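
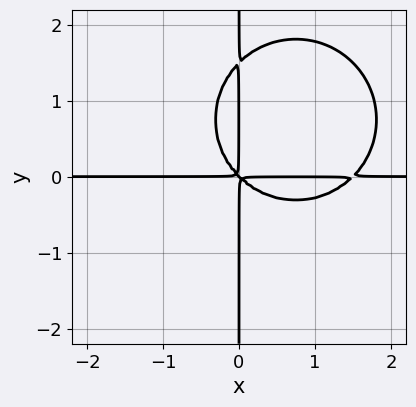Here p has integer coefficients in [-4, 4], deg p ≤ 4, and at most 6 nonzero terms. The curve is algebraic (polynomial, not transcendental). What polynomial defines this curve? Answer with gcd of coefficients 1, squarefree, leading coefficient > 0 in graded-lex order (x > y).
(a) Degree: the shape is more complex than any degree-3 curve, so deg p = 4.
(b) Observable constraints: every point of the y-axis in the box is on the curve; every point of the x-axis in the box is on the curve.
(c) Matching integer coefficients to the picture gives p.

2*x^3*y + 2*x*y^3 - 3*x^2*y - 3*x*y^2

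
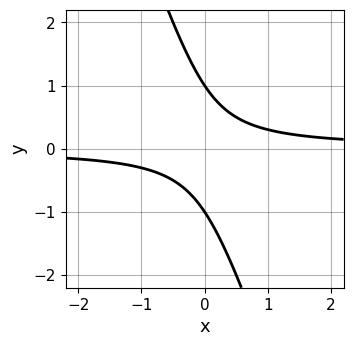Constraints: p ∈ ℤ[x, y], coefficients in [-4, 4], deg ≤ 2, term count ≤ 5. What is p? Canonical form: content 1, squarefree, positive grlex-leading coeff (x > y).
3*x*y + y^2 - 1

First, deg p = 2. A generic line meets the curve in up to 2 points.
Then, checking where it meets the axes: no x-intercept at any integer in the box; the y-axis gridline crossings are at y ∈ {-1, 1}.
Finally, the integer polynomial consistent with all of this is the stated p.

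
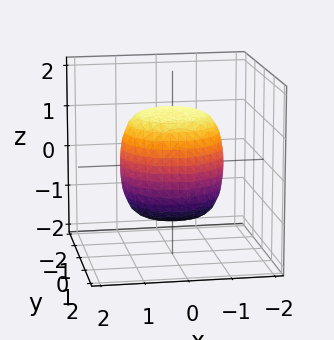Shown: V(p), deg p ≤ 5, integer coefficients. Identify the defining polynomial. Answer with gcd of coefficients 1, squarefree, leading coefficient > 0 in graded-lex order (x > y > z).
First, the degree is 4 — the shape is more complex than any degree-3 surface.
Then, by symmetry, the surface is invariant under rotation about z: p = q(x² + y², z).
Then, checking where it meets the axes: a circular section at z = 0 has radius between 1 and 2.
Finally, together with the visible shape, these determine p as stated.

2*x^4 + 4*x^2*y^2 + 2*y^4 - x^2 - y^2 + 2*z^2 - 3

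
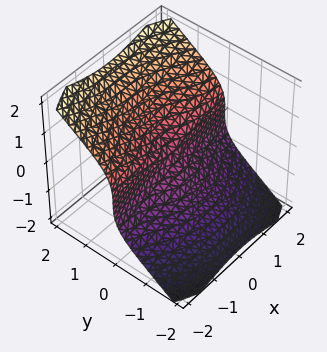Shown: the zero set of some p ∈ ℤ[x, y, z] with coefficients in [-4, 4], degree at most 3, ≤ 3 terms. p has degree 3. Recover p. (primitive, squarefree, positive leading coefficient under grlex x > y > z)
First, deg p = 3. The shape is more complex than any degree-2 surface.
Next, from the visible intercepts: the visible x-axis segment lies entirely on the surface; it meets the y-axis at y = 0 (among the integer gridlines); one z-axis crossing is at z = 0.
Finally, matching integer coefficients to the picture gives p.

2*x^2*y + 2*y^3 - 3*z^3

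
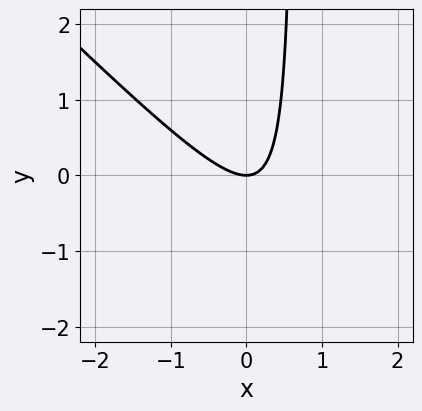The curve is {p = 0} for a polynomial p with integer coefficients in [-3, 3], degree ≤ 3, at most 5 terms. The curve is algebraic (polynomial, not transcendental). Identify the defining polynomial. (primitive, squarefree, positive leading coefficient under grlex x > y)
3*x^2 + 3*x*y - 2*y

1. The degree is 2 — a generic line meets the curve in up to 2 points.
2. From the axis intercepts and sections: it meets the x-axis at x = 0 (among the integer gridlines); one y-axis crossing is at y = 0.
3. Fitting integer coefficients to these (and the overall shape) gives p.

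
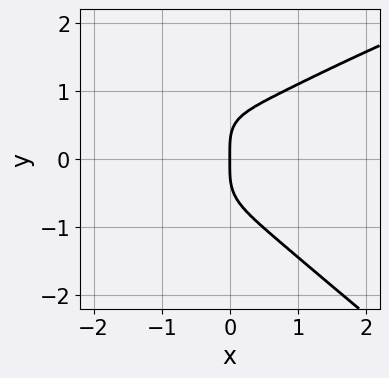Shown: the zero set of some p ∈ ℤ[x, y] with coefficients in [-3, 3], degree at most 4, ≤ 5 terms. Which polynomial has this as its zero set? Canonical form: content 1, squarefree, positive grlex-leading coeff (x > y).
The degree is 4 — a generic line meets the curve in up to 4 points.
Reading off the gridlines: one x-axis crossing is at x = 0; it meets the y-axis at y = 0 (among the integer gridlines).
Assembling these constraints gives the stated polynomial.

2*x*y^3 + 3*y^4 - 3*x^3 - x^2 - 3*x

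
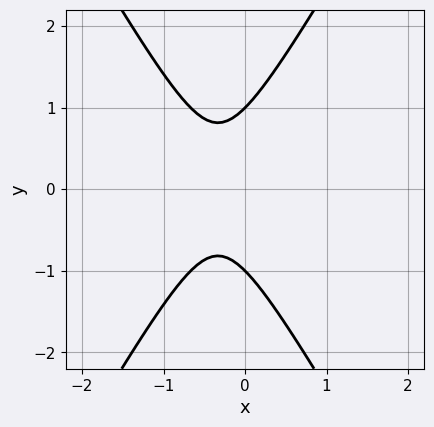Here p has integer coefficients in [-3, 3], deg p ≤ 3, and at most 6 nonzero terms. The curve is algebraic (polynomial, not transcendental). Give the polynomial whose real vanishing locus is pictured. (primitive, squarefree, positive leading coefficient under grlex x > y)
3*x^2 - y^2 + 2*x + 1

First, degree: no degree-1 curve has this shape, so deg p = 2.
Then, symmetries: it's symmetric under y → −y, forcing even powers of y.
Next, against the integer gridlines: the y-axis gridline crossings are at y ∈ {-1, 1}; the curve avoids every integer x-axis point in the box.
Finally, fitting integer coefficients to these (and the overall shape) gives p.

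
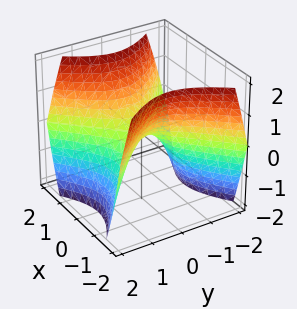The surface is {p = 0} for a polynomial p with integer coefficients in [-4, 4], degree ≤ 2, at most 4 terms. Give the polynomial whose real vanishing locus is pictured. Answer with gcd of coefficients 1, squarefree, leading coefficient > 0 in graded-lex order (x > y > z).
x^2 - y^2 - z

(a) deg p = 2.
(b) Symmetries: mirror symmetry y ↦ −y ⇒ only even powers of y; it's symmetric under x → −x, forcing even powers of x.
(c) From the axis intercepts and sections: it crosses the x-axis at the gridline x = 0; one y-axis crossing is at y = 0.
(d) Matching integer coefficients to the picture gives p.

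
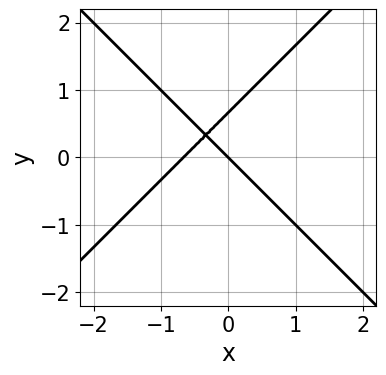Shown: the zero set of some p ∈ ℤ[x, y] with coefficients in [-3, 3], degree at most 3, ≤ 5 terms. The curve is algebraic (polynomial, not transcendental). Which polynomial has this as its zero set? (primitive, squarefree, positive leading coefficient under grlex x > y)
First, degree: a generic line meets the curve in up to 2 points, so deg p = 2.
Next, from the axis intercepts and sections: it crosses the y-axis at the gridline y = 0; it crosses the x-axis at the gridline x = 0.
Finally, the integer polynomial consistent with all of this is the stated p.

3*x^2 - 3*y^2 + 2*x + 2*y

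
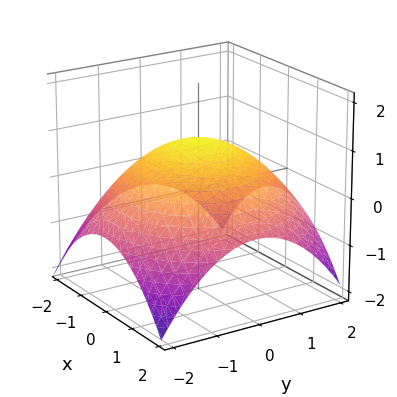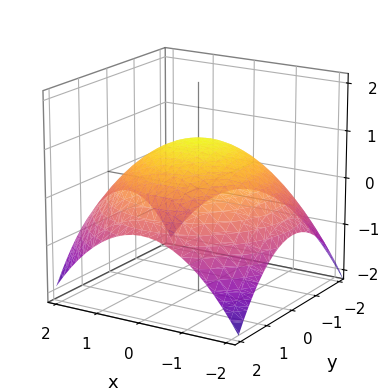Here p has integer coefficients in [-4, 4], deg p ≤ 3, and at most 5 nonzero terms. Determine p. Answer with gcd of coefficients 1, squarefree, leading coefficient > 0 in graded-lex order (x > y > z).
x^2 + y^2 + 3*z - 3

(a) Degree: no degree-1 surface has this shape, so deg p = 2.
(b) Symmetry: every cross-section ⟂ z is a circle, so x, y appear only via x² + y².
(c) Checking where it meets the axes: it meets the z-axis at z = 1 (among the integer gridlines); a circular section at z = 0 has radius between 1 and 2.
(d) Together with the visible shape, these determine p as stated.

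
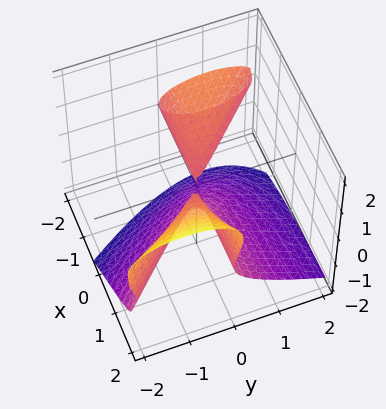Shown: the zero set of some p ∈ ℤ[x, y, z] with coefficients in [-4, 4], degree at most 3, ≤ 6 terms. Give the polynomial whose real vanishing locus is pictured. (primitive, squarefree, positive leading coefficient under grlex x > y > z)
3*x*z^2 - 3*z^3 - 3*x*y - 3*y^2 - 2*z^2

(a) The picture has 2 separate pieces. They look like related sheets of one shape, so recover p as a whole.
(b) The degree is 3 — the shape is more complex than any degree-2 surface.
(c) From the axis intercepts and sections: every point of the x-axis in the box is on the surface.
(d) Solving for integer coefficients yields p as stated.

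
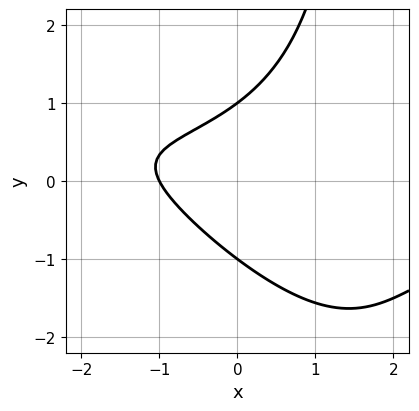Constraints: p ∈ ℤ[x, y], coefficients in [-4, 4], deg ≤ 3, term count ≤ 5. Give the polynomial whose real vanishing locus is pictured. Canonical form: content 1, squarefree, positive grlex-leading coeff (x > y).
1. deg p = 3. The shape is more complex than any degree-2 curve.
2. Reading off the gridlines: it crosses the x-axis at the gridline x = -1; the y-axis gridline crossings are at y ∈ {-1, 1}.
3. Fitting integer coefficients to these (and the overall shape) gives p.

x^2*y + x*y^2 - 2*y^2 + 2*x + 2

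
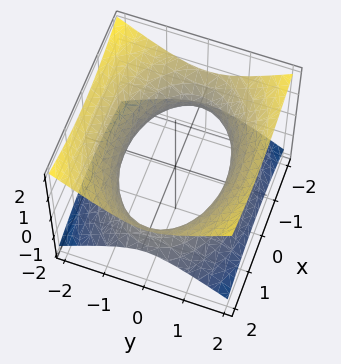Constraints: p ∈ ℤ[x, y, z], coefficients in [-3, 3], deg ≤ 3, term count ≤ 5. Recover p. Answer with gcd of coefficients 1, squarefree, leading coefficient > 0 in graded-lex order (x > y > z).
First, the degree is 2 — an hourglass — one-sheet hyperboloid; a quadric.
Then, symmetries: mirror symmetry z ↦ −z ⇒ only even powers of z; the y ↦ −y reflection is a symmetry, so y appears only in even powers; the x ↦ −x reflection is a symmetry, so x appears only in even powers.
Next, checking where it meets the axes: it misses every integer gridline on the z-axis.
Finally, these observations pin down the coefficients.

x^2 + 2*y^2 - 3*z^2 - 3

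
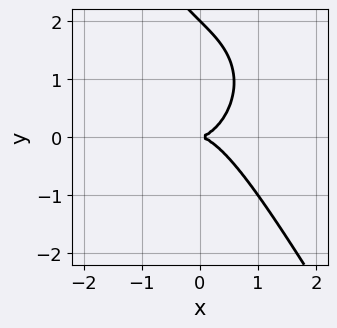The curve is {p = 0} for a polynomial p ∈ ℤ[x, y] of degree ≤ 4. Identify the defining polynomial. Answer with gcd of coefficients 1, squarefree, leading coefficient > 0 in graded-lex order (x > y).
2*x^3 + x*y^2 + y^3 - 2*y^2

First, the degree is 3 — no degree-2 curve has this shape.
Then, reading off the gridlines: it crosses the x-axis at the gridline x = 0; among the integer gridlines, it crosses the y-axis at y ∈ {0, 2}.
Finally, fitting integer coefficients to these (and the overall shape) gives p.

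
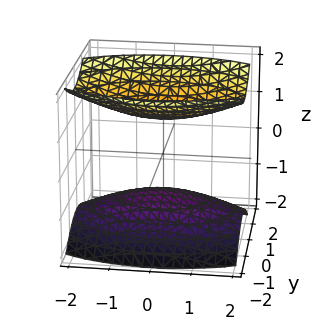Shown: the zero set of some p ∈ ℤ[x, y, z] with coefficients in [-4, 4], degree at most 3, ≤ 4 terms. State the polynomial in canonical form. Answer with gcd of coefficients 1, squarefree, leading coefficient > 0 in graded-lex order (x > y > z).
x^2 + 3*y^2 - 3*z^2 + 3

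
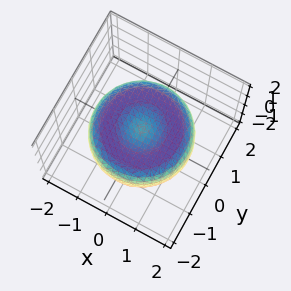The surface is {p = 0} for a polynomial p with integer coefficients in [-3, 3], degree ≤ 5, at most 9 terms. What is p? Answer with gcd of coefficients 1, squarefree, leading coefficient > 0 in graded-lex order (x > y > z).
x^4 + 2*x^2*y^2 + y^4 - 2*x^2 - 2*y^2 + 3*z^2 - 1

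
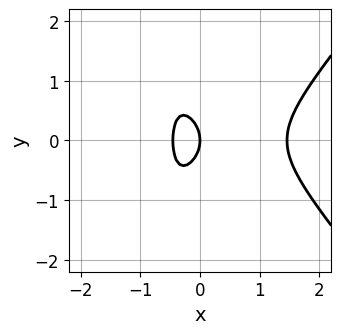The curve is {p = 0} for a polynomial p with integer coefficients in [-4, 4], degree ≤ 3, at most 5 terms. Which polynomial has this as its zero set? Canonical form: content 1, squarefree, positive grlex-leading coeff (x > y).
3*x^3 - 2*x*y^2 - 3*x^2 - 2*y^2 - 2*x

1. Degree: the shape is more complex than any degree-2 curve, so deg p = 3.
2. Symmetries: the y ↦ −y reflection is a symmetry, so y appears only in even powers.
3. From the axis intercepts and sections: one x-axis crossing is at x = 0; it crosses the y-axis at the gridline y = 0.
4. These observations pin down the coefficients.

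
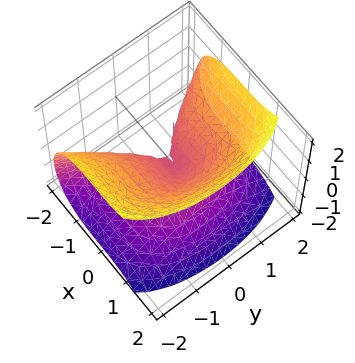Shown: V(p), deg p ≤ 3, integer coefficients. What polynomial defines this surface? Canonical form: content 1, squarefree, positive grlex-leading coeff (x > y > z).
First, deg p = 3. A generic line meets the surface in up to 3 points.
Next, reading off the gridlines: it meets the x-axis at x = 0 (among the integer gridlines); it crosses the z-axis at the gridline z = 0.
Finally, the integer polynomial consistent with all of this is the stated p.

2*x^3 + 2*y^2 - 3*z^2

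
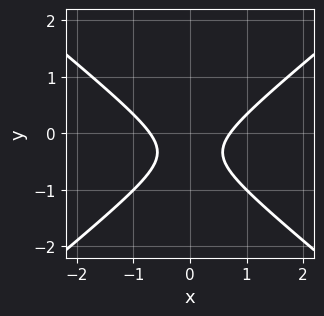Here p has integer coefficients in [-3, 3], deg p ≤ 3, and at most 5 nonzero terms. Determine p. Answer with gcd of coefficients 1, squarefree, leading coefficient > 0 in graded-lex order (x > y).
2*x^2 - 3*y^2 - 2*y - 1

First, the degree is 2 — a generic line meets the curve in up to 2 points.
Next, symmetries: mirror symmetry x ↦ −x ⇒ only even powers of x.
Next, reading off the gridlines: the curve avoids every integer y-axis point in the box.
Finally, fitting integer coefficients to these (and the overall shape) gives p.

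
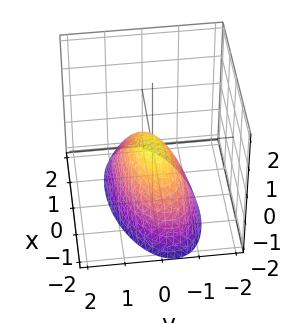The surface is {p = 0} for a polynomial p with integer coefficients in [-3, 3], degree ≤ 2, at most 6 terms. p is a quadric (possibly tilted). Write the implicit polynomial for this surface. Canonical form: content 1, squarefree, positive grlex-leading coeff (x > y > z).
(a) deg p = 2. The shape is more complex than any degree-1 surface.
(b) From the visible intercepts: one x-axis crossing is at x = 0; it crosses the y-axis at the gridline y = 0; it meets the z-axis at z = 0 (among the integer gridlines).
(c) Assembling these constraints gives the stated polynomial.

x^2 - x*y + 3*y^2 + 2*z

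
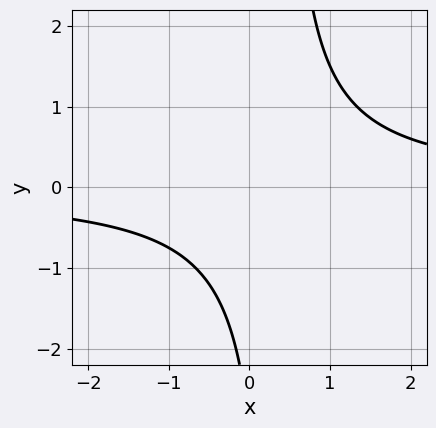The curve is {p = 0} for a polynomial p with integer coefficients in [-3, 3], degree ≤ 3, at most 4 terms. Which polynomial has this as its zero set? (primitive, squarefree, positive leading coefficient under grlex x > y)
3*x*y - y - 3

(a) deg p = 2.
(b) Observable constraints: no x-intercept at any integer in the box; no y-intercept at any integer in the box.
(c) Matching integer coefficients to the picture gives p.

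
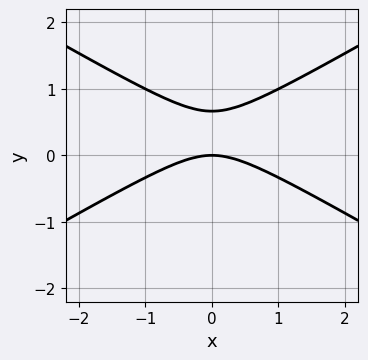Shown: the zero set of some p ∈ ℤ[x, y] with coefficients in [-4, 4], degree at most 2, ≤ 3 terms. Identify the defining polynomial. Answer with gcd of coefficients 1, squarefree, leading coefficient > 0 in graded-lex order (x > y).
x^2 - 3*y^2 + 2*y

deg p = 2. No degree-1 curve has this shape.
Symmetries: it's symmetric under x → −x, forcing even powers of x.
Observable constraints: it crosses the x-axis at the gridline x = 0; it meets the y-axis at y = 0 (among the integer gridlines).
Matching integer coefficients to the picture gives p.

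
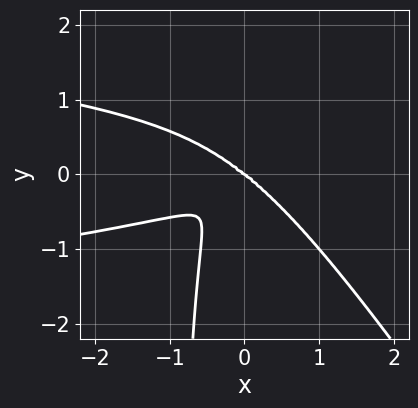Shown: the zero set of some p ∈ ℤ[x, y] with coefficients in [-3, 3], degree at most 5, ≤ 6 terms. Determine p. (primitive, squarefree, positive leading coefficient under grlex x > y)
(a) Degree: the shape is more complex than any degree-3 curve, so deg p = 4.
(b) Reading off the gridlines: it meets the y-axis at y = 0 (among the integer gridlines); it meets the x-axis at x = 0 (among the integer gridlines).
(c) These observations pin down the coefficients.

3*x^2*y^2 + 2*x*y^3 + x^3 + 2*y^3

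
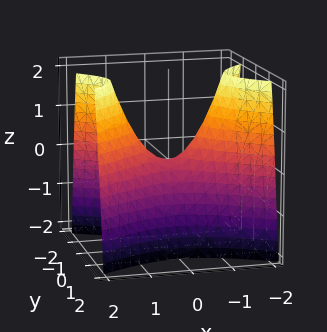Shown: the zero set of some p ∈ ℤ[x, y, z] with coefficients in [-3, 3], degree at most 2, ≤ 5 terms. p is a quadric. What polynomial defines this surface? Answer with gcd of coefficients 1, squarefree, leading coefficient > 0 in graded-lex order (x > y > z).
First, degree: a saddle surface; a quadric, so deg p = 2.
Next, symmetries: the x ↦ −x reflection is a symmetry, so x appears only in even powers; mirror symmetry y ↦ −y ⇒ only even powers of y.
Then, against the integer gridlines: it crosses the x-axis at the gridline x = 0; it crosses the z-axis at the gridline z = 0.
Finally, assembling these constraints gives the stated polynomial.

x^2 - 2*y^2 - z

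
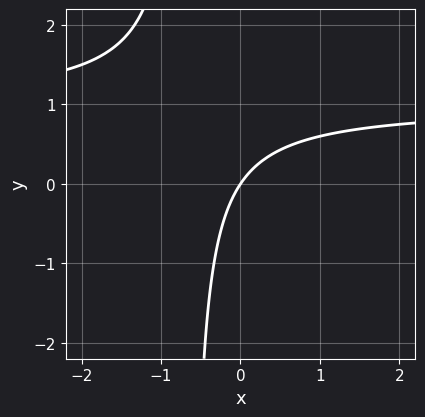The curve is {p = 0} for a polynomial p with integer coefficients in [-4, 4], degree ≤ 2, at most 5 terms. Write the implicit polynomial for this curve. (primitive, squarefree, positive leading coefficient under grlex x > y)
3*x*y - 3*x + 2*y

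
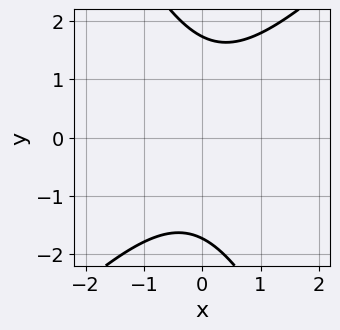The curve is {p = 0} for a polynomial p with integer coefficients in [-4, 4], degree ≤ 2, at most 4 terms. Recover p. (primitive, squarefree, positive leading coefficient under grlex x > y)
1. deg p = 2. No degree-1 curve has this shape.
2. Reading off the gridlines: no x-intercept at any integer in the box.
3. Together with the visible shape, these determine p as stated.

2*x^2 - x*y - y^2 + 3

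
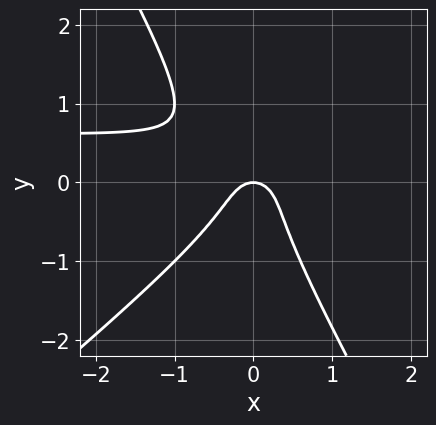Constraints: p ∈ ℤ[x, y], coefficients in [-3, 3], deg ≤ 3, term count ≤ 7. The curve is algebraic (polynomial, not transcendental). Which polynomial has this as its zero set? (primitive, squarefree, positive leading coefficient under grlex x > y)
(a) Degree: the shape is more complex than any degree-2 curve, so deg p = 3.
(b) Checking where it meets the axes: it crosses the y-axis at the gridline y = 0; one x-axis crossing is at x = 0.
(c) Solving for integer coefficients yields p as stated.

3*x^2*y - 2*x*y^2 - 2*y^3 - 2*x^2 - y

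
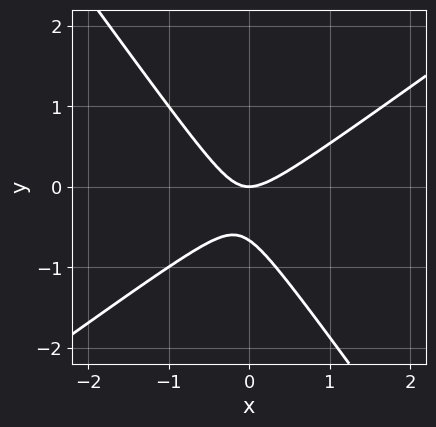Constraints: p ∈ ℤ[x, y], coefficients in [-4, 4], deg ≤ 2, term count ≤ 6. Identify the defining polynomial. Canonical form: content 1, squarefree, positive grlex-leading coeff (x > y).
3*x^2 - 2*x*y - 3*y^2 - 2*y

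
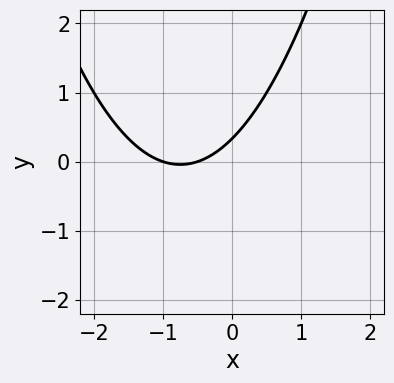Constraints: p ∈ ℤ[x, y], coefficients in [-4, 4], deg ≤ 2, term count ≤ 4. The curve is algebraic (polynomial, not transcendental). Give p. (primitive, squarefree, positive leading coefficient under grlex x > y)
2*x^2 + 3*x - 3*y + 1

deg p = 2. No degree-1 curve has this shape.
Against the integer gridlines: it meets the x-axis at x = -1 (among the integer gridlines).
These observations pin down the coefficients.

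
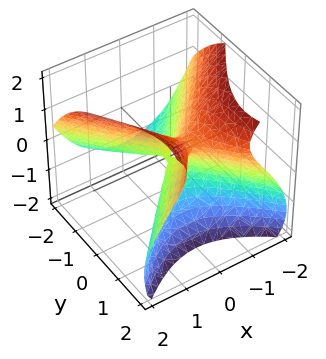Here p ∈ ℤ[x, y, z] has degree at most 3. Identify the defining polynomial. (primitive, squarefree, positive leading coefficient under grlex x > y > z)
z^3 - 3*x^2 + 2*y^2 - 3*y*z

First, the degree is 3 — the shape is more complex than any degree-2 surface.
Then, observable constraints: it meets the x-axis at x = 0 (among the integer gridlines); it crosses the z-axis at the gridline z = 0; it meets the y-axis at y = 0 (among the integer gridlines).
Finally, solving for integer coefficients yields p as stated.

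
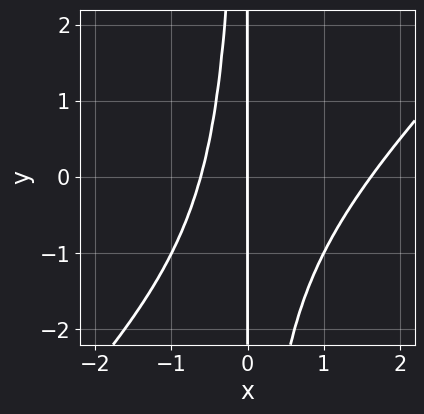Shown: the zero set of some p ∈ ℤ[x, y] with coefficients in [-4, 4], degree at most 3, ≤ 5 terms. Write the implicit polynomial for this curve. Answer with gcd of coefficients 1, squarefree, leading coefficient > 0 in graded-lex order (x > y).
1. The degree is 3 — no degree-2 curve has this shape.
2. From the visible intercepts: it meets the x-axis at x = 0 (among the integer gridlines); every point of the y-axis in the box is on the curve.
3. Together with the visible shape, these determine p as stated.

x^3 - x^2*y - x^2 - x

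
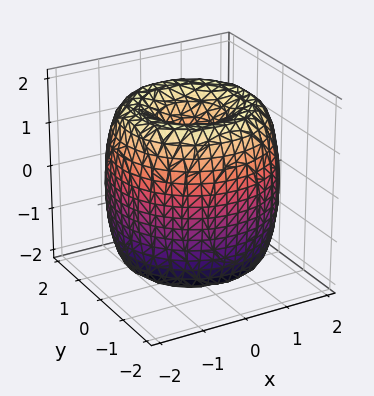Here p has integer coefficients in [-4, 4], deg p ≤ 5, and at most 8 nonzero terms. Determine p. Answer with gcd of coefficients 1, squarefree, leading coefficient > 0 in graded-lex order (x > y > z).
x^4 + 2*x^2*y^2 + y^4 - 3*x^2 - 3*y^2 + z^2 - 1

(a) The degree is 4 — no degree-3 surface has this shape.
(b) By symmetry, the z-axis is an axis of rotation, so x and y enter only as x² + y².
(c) From the axis intercepts and sections: the z-axis gridline crossings are at z ∈ {-1, 1}; a circular section at z = -1 has radius between 1 and 2.
(d) Putting this together gives p.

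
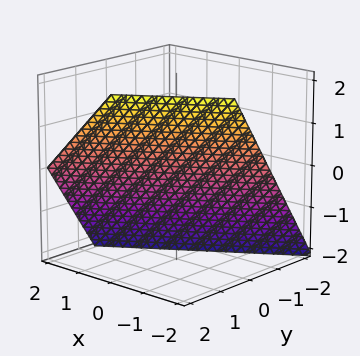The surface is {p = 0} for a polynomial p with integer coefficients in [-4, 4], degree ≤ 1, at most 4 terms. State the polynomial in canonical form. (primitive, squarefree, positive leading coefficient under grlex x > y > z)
First, the degree is 1 — every cross-section is a straight line — this is a plane.
Then, from the axis intercepts and sections: it meets the z-axis at z = -1 (among the integer gridlines); it meets the x-axis at x = -1 (among the integer gridlines).
Finally, matching integer coefficients to the picture gives p.

2*x - 3*y + 2*z + 2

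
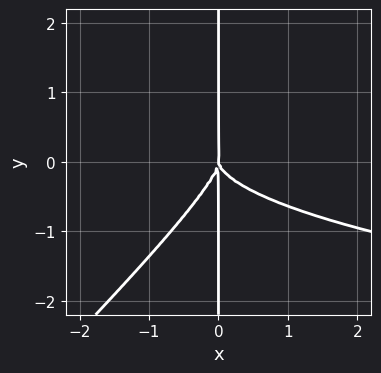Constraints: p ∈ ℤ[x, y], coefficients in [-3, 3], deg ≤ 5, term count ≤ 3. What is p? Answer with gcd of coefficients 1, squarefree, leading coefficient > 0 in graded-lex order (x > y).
3*x^2*y^2 - 3*x*y^3 - 2*x^3

First, degree: a generic line meets the curve in up to 4 points, so deg p = 4.
Then, against the integer gridlines: one x-axis crossing is at x = 0; the visible y-axis segment lies entirely on the curve.
Finally, matching integer coefficients to the picture gives p.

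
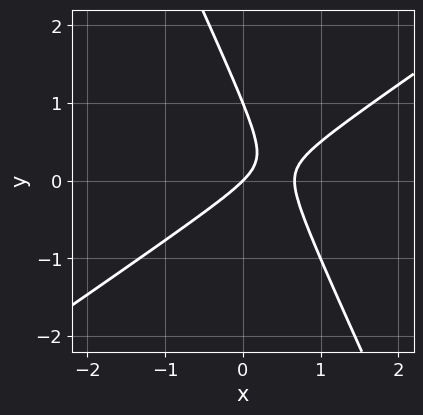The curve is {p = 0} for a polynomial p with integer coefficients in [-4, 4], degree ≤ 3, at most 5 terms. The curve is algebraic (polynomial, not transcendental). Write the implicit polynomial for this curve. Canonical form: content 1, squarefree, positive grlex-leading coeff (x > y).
3*x^2 - 3*x*y - 2*y^2 - 2*x + 2*y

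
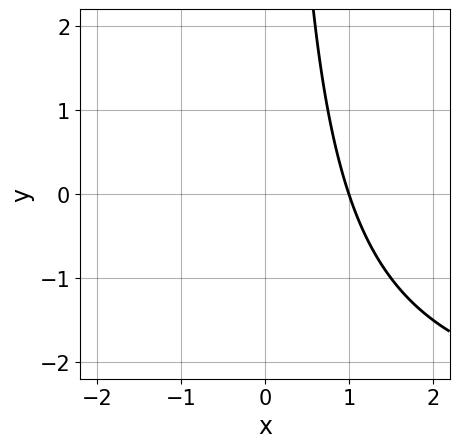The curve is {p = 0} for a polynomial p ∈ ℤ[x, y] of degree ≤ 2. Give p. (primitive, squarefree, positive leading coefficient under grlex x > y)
deg p = 2.
Against the integer gridlines: it misses every integer gridline on the y-axis; one x-axis crossing is at x = 1.
Fitting integer coefficients to these (and the overall shape) gives p.

x*y + 3*x - 3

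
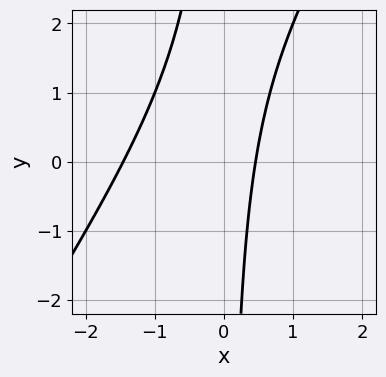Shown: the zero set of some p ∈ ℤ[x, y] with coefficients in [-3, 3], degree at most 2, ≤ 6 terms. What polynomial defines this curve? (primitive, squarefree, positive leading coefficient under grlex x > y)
(a) deg p = 2. A generic line meets the curve in up to 2 points.
(b) Observable constraints: it misses every integer gridline on the y-axis.
(c) Together with the visible shape, these determine p as stated.

3*x^2 - 2*x*y + 3*x - 2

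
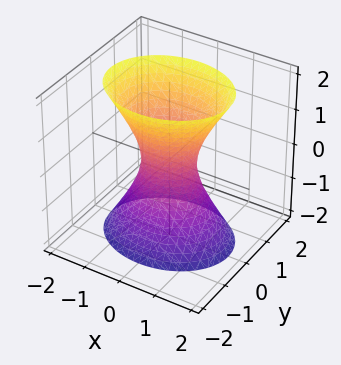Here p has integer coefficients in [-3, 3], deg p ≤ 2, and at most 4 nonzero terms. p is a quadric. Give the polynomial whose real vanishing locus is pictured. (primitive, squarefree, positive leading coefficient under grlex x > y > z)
deg p = 2. One connected sheet with a waist; a quadric.
Symmetries: it's symmetric under z → −z, forcing even powers of z; it's symmetric under x → −x, forcing even powers of x; mirror symmetry y ↦ −y ⇒ only even powers of y.
Against the integer gridlines: the surface avoids every integer z-axis point in the box.
Assembling these constraints gives the stated polynomial.

2*x^2 + 3*y^2 - z^2 - 1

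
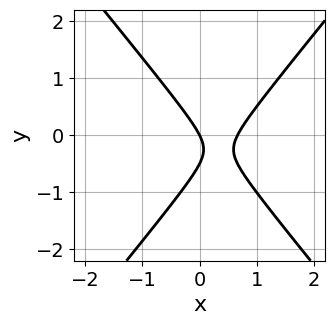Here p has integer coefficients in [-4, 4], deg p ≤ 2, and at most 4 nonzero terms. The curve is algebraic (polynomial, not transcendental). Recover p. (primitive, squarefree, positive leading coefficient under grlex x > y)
1. deg p = 2. The shape is more complex than any degree-1 curve.
2. Against the integer gridlines: it meets the y-axis at y = 0 (among the integer gridlines); it crosses the x-axis at the gridline x = 0.
3. Matching integer coefficients to the picture gives p.

3*x^2 - 2*y^2 - 2*x - y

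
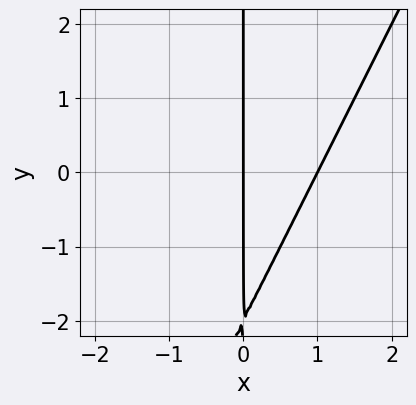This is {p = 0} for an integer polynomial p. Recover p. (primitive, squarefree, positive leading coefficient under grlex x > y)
2*x^2 - x*y - 2*x

First, deg p = 2. The shape is more complex than any degree-1 curve.
Then, from the visible intercepts: the x-axis gridline crossings are at x ∈ {0, 1}; the visible y-axis segment lies entirely on the curve.
Finally, together with the visible shape, these determine p as stated.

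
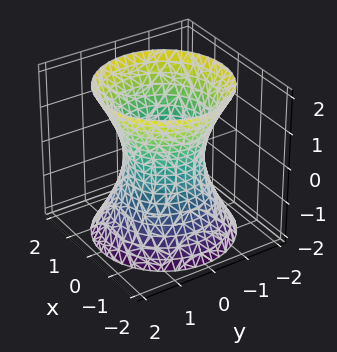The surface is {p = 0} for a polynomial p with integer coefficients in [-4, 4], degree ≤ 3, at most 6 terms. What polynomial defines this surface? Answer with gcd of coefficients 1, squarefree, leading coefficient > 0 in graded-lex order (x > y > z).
2*x^2 + 2*y^2 - z^2 - 2

First, degree: an hourglass — one-sheet hyperboloid; a quadric, so deg p = 2.
Then, symmetries: it's symmetric under z → −z, forcing even powers of z; the z-axis is an axis of rotation, so x and y enter only as x² + y².
Then, checking where it meets the axes: the x-axis gridline crossings are at x ∈ {-1, 1}; it misses every integer gridline on the z-axis; among the integer gridlines, it crosses the y-axis at y ∈ {-1, 1}.
Finally, matching integer coefficients to the picture gives p.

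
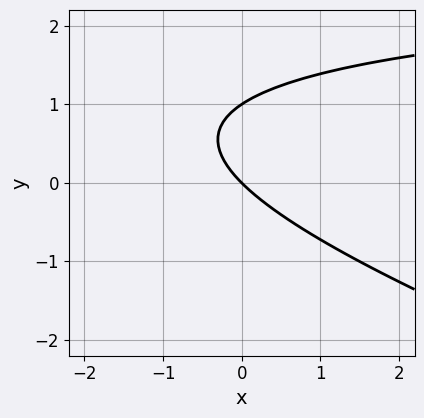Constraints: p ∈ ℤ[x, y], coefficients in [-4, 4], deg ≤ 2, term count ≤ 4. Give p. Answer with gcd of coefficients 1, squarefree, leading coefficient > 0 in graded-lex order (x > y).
(a) Degree: the shape is more complex than any degree-1 curve, so deg p = 2.
(b) Checking where it meets the axes: the y-axis gridline crossings are at y ∈ {0, 1}; it meets the x-axis at x = 0 (among the integer gridlines).
(c) Matching integer coefficients to the picture gives p.

x*y + 3*y^2 - 3*x - 3*y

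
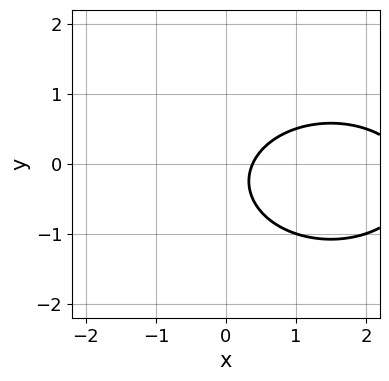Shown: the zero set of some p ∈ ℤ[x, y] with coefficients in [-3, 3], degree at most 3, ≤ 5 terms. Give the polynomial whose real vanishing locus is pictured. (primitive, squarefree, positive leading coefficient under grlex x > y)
x^2 + 2*y^2 - 3*x + y + 1

First, the degree is 2 — the shape is more complex than any degree-1 curve.
Then, from the axis intercepts and sections: no y-intercept at any integer in the box.
Finally, solving for integer coefficients yields p as stated.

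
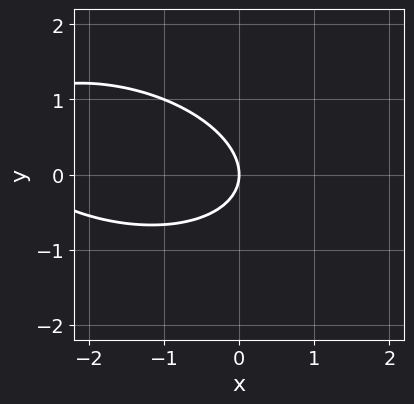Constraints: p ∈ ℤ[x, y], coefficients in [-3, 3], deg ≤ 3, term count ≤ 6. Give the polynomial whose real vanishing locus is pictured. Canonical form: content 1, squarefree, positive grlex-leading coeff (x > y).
First, deg p = 2. The shape is more complex than any degree-1 curve.
Next, from the axis intercepts and sections: it crosses the y-axis at the gridline y = 0; it crosses the x-axis at the gridline x = 0.
Finally, solving for integer coefficients yields p as stated.

x^2 + x*y + 3*y^2 + 3*x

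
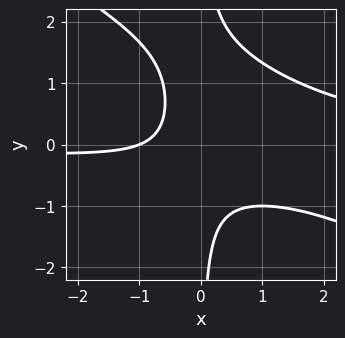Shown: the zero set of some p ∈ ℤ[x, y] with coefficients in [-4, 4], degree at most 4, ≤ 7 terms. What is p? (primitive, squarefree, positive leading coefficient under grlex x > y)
1. Degree: a generic line meets the curve in up to 3 points, so deg p = 3.
2. Against the integer gridlines: no y-intercept at any integer in the box; it meets the x-axis at x = -1 (among the integer gridlines).
3. Solving for integer coefficients yields p as stated.

2*x^2*y + 3*x*y^2 - 3*x*y - 2*x - 2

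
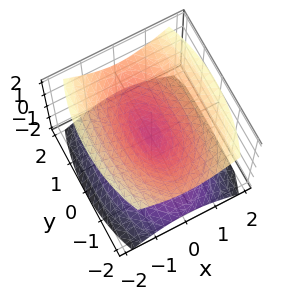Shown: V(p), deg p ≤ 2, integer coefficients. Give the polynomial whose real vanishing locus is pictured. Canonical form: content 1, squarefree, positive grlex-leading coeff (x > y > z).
First, the picture has 2 separate pieces. Treating them together as one polynomial.
Next, the degree is 2 — a double cone through the origin; a quadric.
Next, symmetries: mirror symmetry z ↦ −z ⇒ only even powers of z; it's symmetric under x → −x, forcing even powers of x; mirror symmetry y ↦ −y ⇒ only even powers of y.
Next, observable constraints: it crosses the z-axis at the gridline z = 0; it meets the x-axis at x = 0 (among the integer gridlines); it meets the y-axis at y = 0 (among the integer gridlines).
Finally, these observations pin down the coefficients.

3*x^2 + y^2 - 3*z^2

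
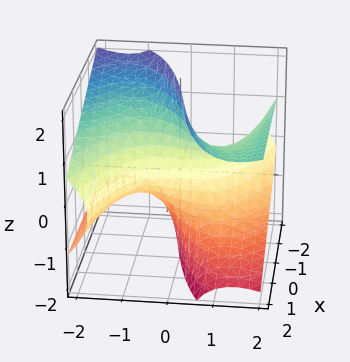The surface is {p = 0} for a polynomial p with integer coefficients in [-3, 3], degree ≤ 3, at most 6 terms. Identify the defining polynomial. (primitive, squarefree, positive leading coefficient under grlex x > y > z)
x*y*z - y^3 + 3*y*z^2 - 3*x

Degree: the shape is more complex than any degree-2 surface, so deg p = 3.
From the axis intercepts and sections: one x-axis crossing is at x = 0; the visible z-axis segment lies entirely on the surface; it crosses the y-axis at the gridline y = 0.
The integer polynomial consistent with all of this is the stated p.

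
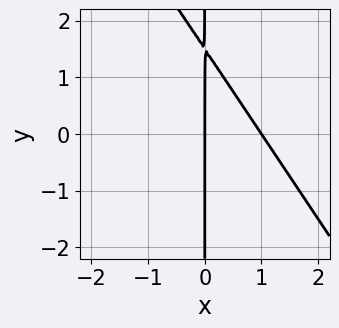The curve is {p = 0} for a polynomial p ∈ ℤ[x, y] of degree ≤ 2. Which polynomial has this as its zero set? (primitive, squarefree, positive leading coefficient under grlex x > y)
1. The degree is 2 — no degree-1 curve has this shape.
2. Checking where it meets the axes: the visible y-axis segment lies entirely on the curve; among the integer gridlines, it crosses the x-axis at x ∈ {0, 1}.
3. Matching integer coefficients to the picture gives p.

3*x^2 + 2*x*y - 3*x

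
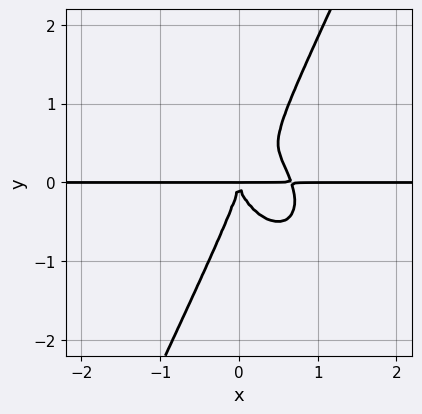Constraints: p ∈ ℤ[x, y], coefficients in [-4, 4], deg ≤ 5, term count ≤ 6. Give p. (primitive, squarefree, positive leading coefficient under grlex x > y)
3*x^3*y + x^2*y^2 + x*y^3 - y^4 - 2*x^2*y

First, degree: no degree-3 curve has this shape, so deg p = 4.
Next, from the axis intercepts and sections: every point of the x-axis in the box is on the curve.
Finally, solving for integer coefficients yields p as stated.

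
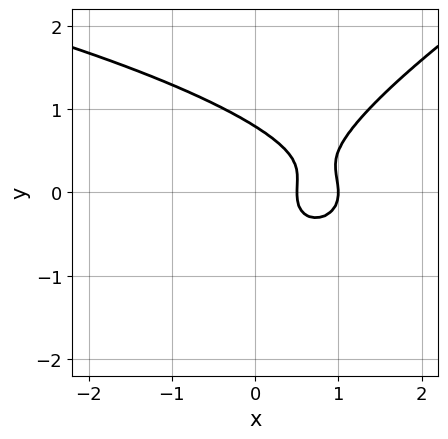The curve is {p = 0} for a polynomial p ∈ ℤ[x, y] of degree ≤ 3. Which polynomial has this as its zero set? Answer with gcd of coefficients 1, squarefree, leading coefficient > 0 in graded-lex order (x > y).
First, degree: no degree-2 curve has this shape, so deg p = 3.
Then, observable constraints: it meets the x-axis at x = 1 (among the integer gridlines).
Finally, assembling these constraints gives the stated polynomial.

x*y^2 - 2*y^3 + 2*x^2 - 3*x + 1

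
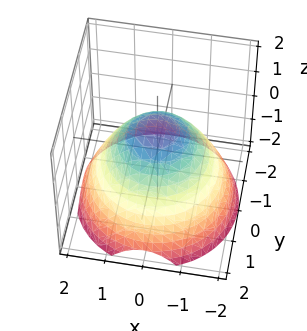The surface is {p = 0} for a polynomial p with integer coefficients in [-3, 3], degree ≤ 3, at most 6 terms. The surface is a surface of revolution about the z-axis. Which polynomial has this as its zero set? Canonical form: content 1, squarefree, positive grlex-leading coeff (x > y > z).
(a) The degree is 2 — no degree-1 surface has this shape.
(b) By symmetry, every cross-section ⟂ z is a circle, so x, y appear only via x² + y².
(c) From the visible intercepts: a circular section at z = 0 has radius between 1 and 2; it meets the z-axis at z = 1 (among the integer gridlines).
(d) Matching integer coefficients to the picture gives p.

2*x^2 + 2*y^2 + 3*z - 3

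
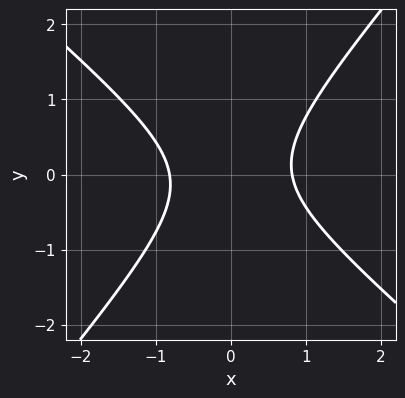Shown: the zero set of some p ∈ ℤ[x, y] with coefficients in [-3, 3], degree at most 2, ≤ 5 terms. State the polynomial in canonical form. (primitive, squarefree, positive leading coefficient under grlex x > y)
3*x^2 + x*y - 3*y^2 - 2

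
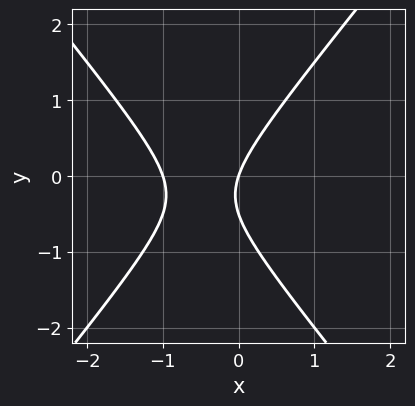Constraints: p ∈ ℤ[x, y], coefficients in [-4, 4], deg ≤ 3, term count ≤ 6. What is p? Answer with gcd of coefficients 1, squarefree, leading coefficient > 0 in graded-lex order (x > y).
deg p = 2. The shape is more complex than any degree-1 curve.
Reading off the gridlines: the x-axis gridline crossings are at x ∈ {-1, 0}; it crosses the y-axis at the gridline y = 0.
Matching integer coefficients to the picture gives p.

3*x^2 - 2*y^2 + 3*x - y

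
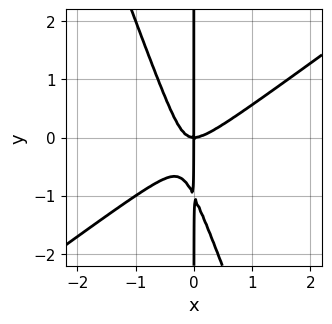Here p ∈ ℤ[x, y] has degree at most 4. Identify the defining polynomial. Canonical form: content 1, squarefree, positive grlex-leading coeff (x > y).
2*x^3 - 2*x^2*y - x*y^2 - x*y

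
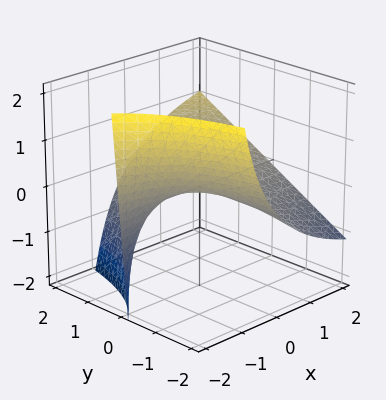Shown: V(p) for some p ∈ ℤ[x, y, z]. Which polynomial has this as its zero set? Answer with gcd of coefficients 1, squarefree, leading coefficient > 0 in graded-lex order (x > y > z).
First, the degree is 2 — a generic line meets the surface in up to 2 points.
Next, from the visible intercepts: every point of the x-axis in the box is on the surface; the visible y-axis segment lies entirely on the surface; one z-axis crossing is at z = 0.
Finally, fitting integer coefficients to these (and the overall shape) gives p.

x*y - x*z - 2*z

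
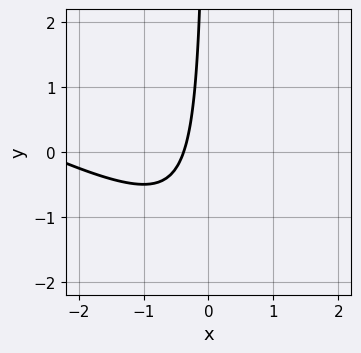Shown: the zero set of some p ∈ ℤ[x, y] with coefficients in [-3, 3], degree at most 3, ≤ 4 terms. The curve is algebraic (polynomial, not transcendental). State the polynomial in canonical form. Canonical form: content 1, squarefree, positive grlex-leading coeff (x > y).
deg p = 2. No degree-1 curve has this shape.
From the visible intercepts: the curve avoids every integer y-axis point in the box.
These observations pin down the coefficients.

x^2 + 2*x*y + 3*x + 1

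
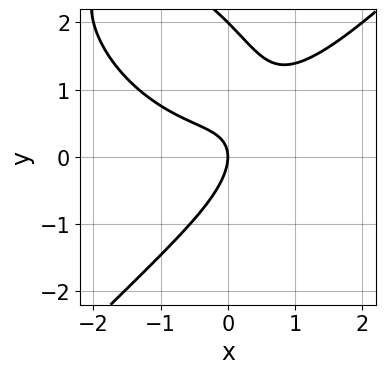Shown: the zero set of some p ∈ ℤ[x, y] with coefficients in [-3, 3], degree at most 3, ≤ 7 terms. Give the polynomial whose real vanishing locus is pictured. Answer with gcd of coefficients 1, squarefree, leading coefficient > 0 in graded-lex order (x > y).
x^3 - y^3 - 3*x*y + 2*y^2 + 2*x

1. The degree is 3 — a generic line meets the curve in up to 3 points.
2. Reading off the gridlines: the y-axis gridline crossings are at y ∈ {0, 2}; it meets the x-axis at x = 0 (among the integer gridlines).
3. Matching integer coefficients to the picture gives p.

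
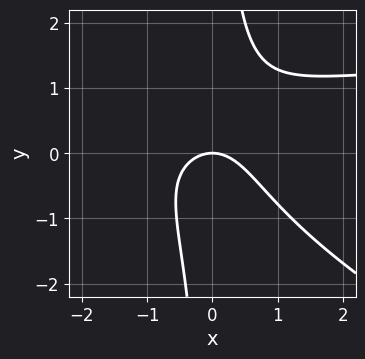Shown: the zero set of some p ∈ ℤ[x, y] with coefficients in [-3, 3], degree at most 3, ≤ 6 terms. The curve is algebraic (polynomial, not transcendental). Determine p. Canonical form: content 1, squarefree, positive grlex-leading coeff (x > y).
First, the degree is 3 — no degree-2 curve has this shape.
Next, from the visible intercepts: it crosses the x-axis at the gridline x = 0; one y-axis crossing is at y = 0.
Finally, putting this together gives p.

x^2*y + 2*x*y^2 - 2*x^2 - 2*y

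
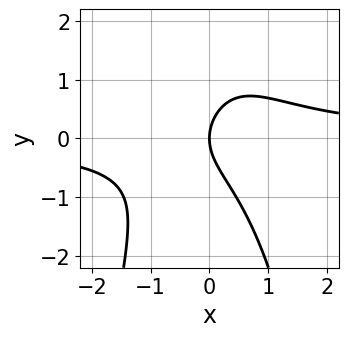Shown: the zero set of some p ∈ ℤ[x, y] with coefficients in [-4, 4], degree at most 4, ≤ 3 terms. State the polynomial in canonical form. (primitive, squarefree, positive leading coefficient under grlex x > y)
3*x^2*y + 2*y^2 - 3*x

1. Degree: no degree-2 curve has this shape, so deg p = 3.
2. From the axis intercepts and sections: one x-axis crossing is at x = 0; one y-axis crossing is at y = 0.
3. Together with the visible shape, these determine p as stated.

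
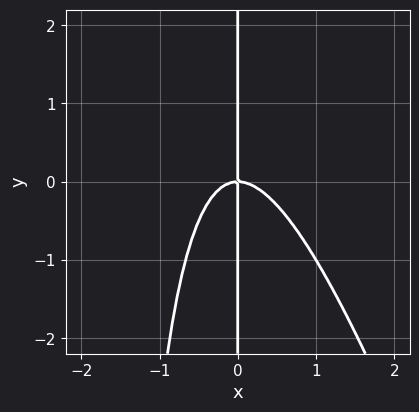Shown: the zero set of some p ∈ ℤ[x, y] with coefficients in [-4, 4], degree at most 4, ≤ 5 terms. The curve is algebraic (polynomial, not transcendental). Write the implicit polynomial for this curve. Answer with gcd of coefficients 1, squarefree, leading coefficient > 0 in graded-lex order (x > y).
3*x^3 + x^2*y + 2*x*y

(a) deg p = 3. No degree-2 curve has this shape.
(b) Against the integer gridlines: the visible y-axis segment lies entirely on the curve; it meets the x-axis at x = 0 (among the integer gridlines).
(c) The integer polynomial consistent with all of this is the stated p.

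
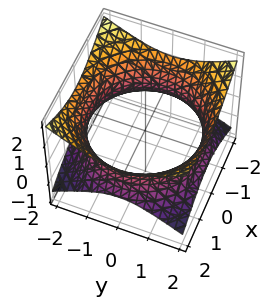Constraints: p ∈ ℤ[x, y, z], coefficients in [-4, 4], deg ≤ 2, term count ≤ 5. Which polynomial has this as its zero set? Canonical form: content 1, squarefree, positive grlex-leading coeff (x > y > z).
1. Degree: an hourglass — one-sheet hyperboloid; a quadric, so deg p = 2.
2. By symmetry, the surface is invariant under rotation about z: p = q(x² + y², z); mirror symmetry z ↦ −z ⇒ only even powers of z.
3. Checking where it meets the axes: a circular section at z = 0 has radius between 1 and 2; no z-intercept at any integer in the box.
4. Fitting integer coefficients to these (and the overall shape) gives p.

x^2 + y^2 - 2*z^2 - 3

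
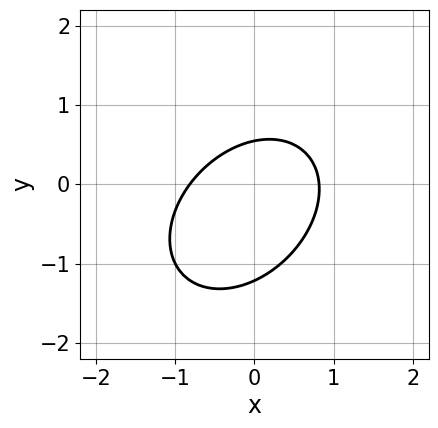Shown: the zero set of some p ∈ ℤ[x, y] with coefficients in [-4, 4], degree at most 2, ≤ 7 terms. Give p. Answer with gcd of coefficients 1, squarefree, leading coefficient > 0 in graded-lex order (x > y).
3*x^2 - 2*x*y + 3*y^2 + 2*y - 2

(a) Degree: no degree-1 curve has this shape, so deg p = 2.
(b) The integer polynomial consistent with all of this is the stated p.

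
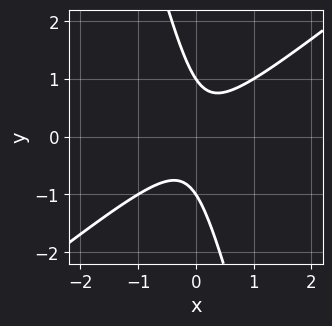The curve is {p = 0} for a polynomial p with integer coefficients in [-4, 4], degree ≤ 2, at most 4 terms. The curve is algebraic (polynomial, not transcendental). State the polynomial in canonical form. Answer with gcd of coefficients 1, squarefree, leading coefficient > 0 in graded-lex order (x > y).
(a) deg p = 2. A generic line meets the curve in up to 2 points.
(b) Checking where it meets the axes: among the integer gridlines, it crosses the y-axis at y ∈ {-1, 1}; it misses every integer gridline on the x-axis.
(c) Fitting integer coefficients to these (and the overall shape) gives p.

3*x^2 - 3*x*y - y^2 + 1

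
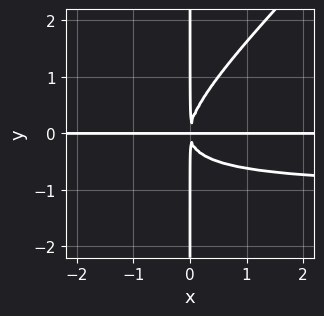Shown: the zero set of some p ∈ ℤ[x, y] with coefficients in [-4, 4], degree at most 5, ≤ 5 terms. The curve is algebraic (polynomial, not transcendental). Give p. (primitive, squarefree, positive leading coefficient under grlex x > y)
Degree: the shape is more complex than any degree-3 curve, so deg p = 4.
Reading off the gridlines: the visible y-axis segment lies entirely on the curve; every point of the x-axis in the box is on the curve.
Putting this together gives p.

x^2*y^2 - x*y^3 + x^2*y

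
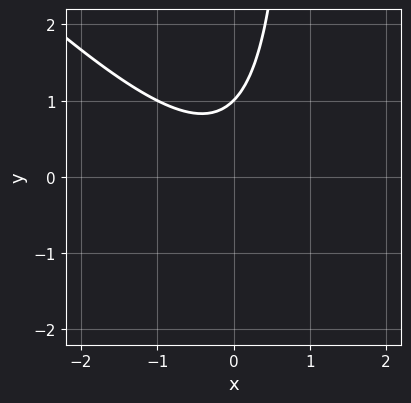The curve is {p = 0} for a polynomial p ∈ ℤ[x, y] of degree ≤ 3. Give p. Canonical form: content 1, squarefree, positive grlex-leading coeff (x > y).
x^2 + x*y - y + 1

1. Degree: no degree-1 curve has this shape, so deg p = 2.
2. Reading off the gridlines: no x-intercept at any integer in the box; it meets the y-axis at y = 1 (among the integer gridlines).
3. The integer polynomial consistent with all of this is the stated p.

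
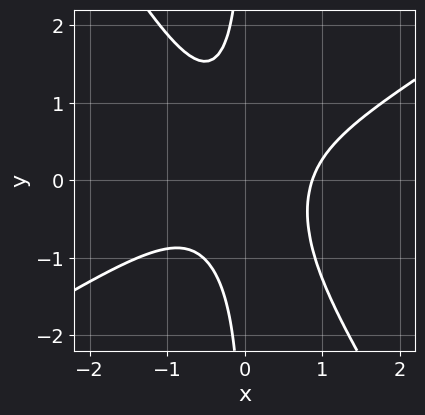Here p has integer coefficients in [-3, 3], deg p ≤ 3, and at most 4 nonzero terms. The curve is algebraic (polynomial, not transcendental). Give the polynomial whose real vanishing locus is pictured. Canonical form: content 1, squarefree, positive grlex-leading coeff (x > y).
3*x^3 - 3*x^2*y - 3*x*y^2 - 2

(a) Degree: the shape is more complex than any degree-2 curve, so deg p = 3.
(b) From the visible intercepts: it misses every integer gridline on the y-axis.
(c) Solving for integer coefficients yields p as stated.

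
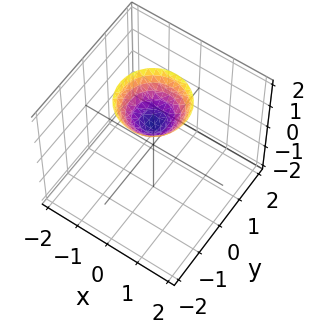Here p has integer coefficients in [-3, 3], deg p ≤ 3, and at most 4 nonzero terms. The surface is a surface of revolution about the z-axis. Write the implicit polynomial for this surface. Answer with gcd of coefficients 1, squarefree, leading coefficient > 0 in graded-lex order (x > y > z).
Degree: a generic line meets the surface in up to 2 points, so deg p = 2.
Symmetry: the z-axis is an axis of rotation, so x and y enter only as x² + y².
Against the integer gridlines: one z-axis crossing is at z = 1; a circular section at z = 2 has radius exactly 1; no y-intercept at any integer in the box.
Together with the visible shape, these determine p as stated.

x^2 + y^2 - z + 1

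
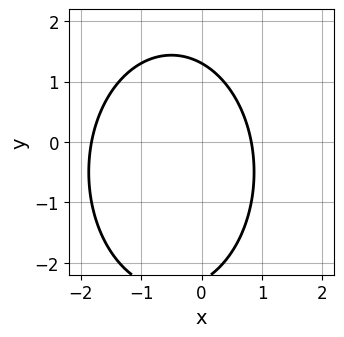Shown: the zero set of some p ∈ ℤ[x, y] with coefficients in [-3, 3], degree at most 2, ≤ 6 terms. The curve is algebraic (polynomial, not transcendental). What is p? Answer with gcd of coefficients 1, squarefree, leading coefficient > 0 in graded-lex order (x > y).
2*x^2 + y^2 + 2*x + y - 3

1. deg p = 2. No degree-1 curve has this shape.
2. Matching integer coefficients to the picture gives p.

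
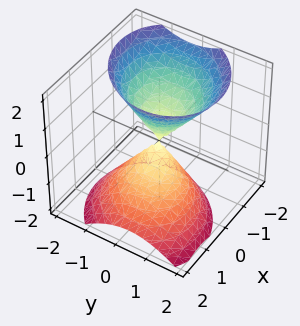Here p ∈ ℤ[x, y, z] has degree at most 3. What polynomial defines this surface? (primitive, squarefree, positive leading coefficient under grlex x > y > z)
3*x^2 - x*y + 2*x*z + 3*y^2 - 2*z^2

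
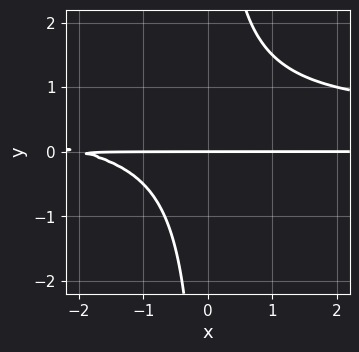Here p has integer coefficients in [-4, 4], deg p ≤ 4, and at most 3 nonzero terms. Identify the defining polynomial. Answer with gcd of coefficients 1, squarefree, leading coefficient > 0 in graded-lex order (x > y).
2*x*y^2 - x*y - 2*y

The degree is 3 — no degree-2 curve has this shape.
From the axis intercepts and sections: every point of the x-axis in the box is on the curve; it meets the y-axis at y = 0 (among the integer gridlines).
Fitting integer coefficients to these (and the overall shape) gives p.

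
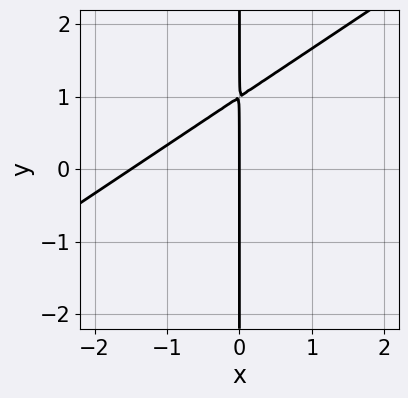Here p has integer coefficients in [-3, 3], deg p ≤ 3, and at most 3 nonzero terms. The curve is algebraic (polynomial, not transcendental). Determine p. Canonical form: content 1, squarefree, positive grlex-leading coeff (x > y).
2*x^2 - 3*x*y + 3*x

First, the degree is 2 — the shape is more complex than any degree-1 curve.
Next, checking where it meets the axes: one x-axis crossing is at x = 0; the visible y-axis segment lies entirely on the curve.
Finally, solving for integer coefficients yields p as stated.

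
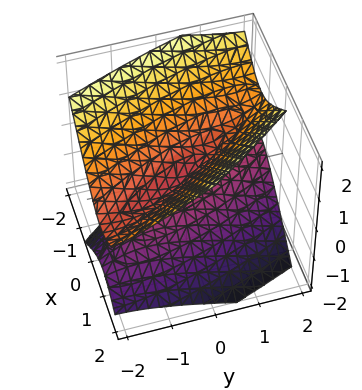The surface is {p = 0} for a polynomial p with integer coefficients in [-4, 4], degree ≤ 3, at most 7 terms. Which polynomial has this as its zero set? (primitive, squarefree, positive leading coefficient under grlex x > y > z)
3*x^2 + 3*x*y + y^2 + y*z - 3*z^2

1. There are 2 components. They look like related sheets of one shape, so recover p as a whole.
2. deg p = 2. The shape is more complex than any degree-1 surface.
3. Observable constraints: it crosses the y-axis at the gridline y = 0; it meets the x-axis at x = 0 (among the integer gridlines); it meets the z-axis at z = 0 (among the integer gridlines).
4. Matching integer coefficients to the picture gives p.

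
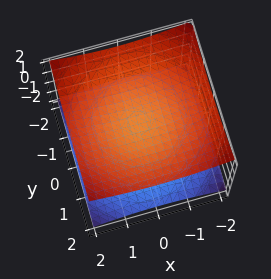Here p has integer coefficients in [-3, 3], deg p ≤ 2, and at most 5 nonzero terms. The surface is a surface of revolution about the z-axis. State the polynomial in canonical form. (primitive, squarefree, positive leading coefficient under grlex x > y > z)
(a) There are 2 components. Treating them together as one polynomial.
(b) Degree: no degree-1 surface has this shape, so deg p = 2.
(c) Symmetries: the z-axis is an axis of rotation, so x and y enter only as x² + y².
(d) From the axis intercepts and sections: the surface avoids every integer x-axis point in the box; it misses every integer gridline on the y-axis; the z-axis gridline crossings are at z ∈ {-1, 1}.
(e) Putting this together gives p.

x^2 + y^2 - 3*z^2 + 3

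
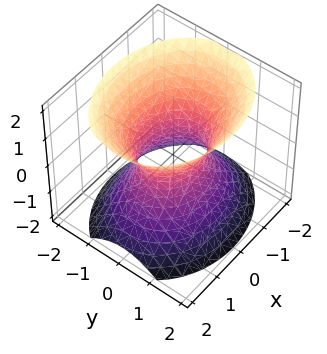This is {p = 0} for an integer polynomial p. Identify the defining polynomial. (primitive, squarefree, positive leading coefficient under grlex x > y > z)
2*x^2 + 3*y^2 - 2*z^2 - 2

(a) The degree is 2 — one connected sheet with a waist; a quadric.
(b) Symmetries: mirror symmetry y ↦ −y ⇒ only even powers of y; mirror symmetry z ↦ −z ⇒ only even powers of z; the x ↦ −x reflection is a symmetry, so x appears only in even powers.
(c) Observable constraints: no z-intercept at any integer in the box; among the integer gridlines, it crosses the x-axis at x ∈ {-1, 1}.
(d) Assembling these constraints gives the stated polynomial.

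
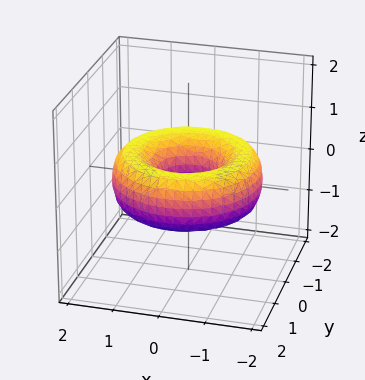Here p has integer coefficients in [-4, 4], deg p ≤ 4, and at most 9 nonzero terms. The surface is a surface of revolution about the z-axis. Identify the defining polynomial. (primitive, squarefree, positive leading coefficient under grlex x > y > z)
x^4 + 2*x^2*y^2 + y^4 - 3*x^2 - 3*y^2 + 3*z^2 + 1

(a) The degree is 4 — no degree-3 surface has this shape.
(b) By symmetry, every cross-section ⟂ z is a circle, so x, y appear only via x² + y².
(c) Reading off the gridlines: a circular section at z = 0 has radius between 0 and 1; no z-intercept at any integer in the box.
(d) These observations pin down the coefficients.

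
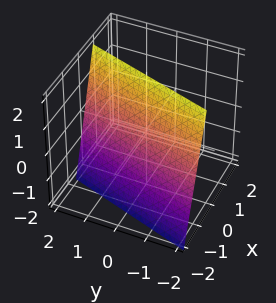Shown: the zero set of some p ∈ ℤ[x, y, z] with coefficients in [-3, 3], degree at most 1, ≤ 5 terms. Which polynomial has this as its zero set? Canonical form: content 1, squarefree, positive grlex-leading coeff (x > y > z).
3*x - y - z + 2

First, the degree is 1 — the surface is flat (a plane).
Then, from the axis intercepts and sections: it crosses the z-axis at the gridline z = 2; it meets the y-axis at y = 2 (among the integer gridlines).
Finally, the integer polynomial consistent with all of this is the stated p.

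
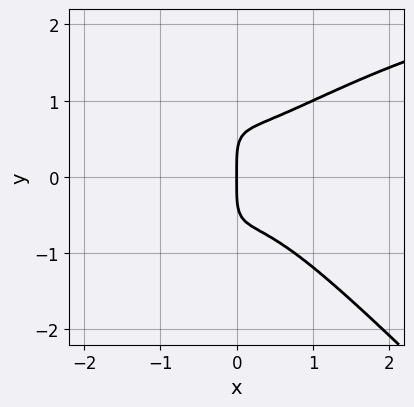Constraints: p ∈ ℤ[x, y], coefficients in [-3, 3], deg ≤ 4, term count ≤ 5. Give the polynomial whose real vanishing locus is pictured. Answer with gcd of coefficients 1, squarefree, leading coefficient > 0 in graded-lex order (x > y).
First, deg p = 4. The shape is more complex than any degree-3 curve.
Then, from the axis intercepts and sections: it crosses the x-axis at the gridline x = 0; one y-axis crossing is at y = 0.
Finally, solving for integer coefficients yields p as stated.

x^3*y + y^4 - 3*x^3 + 3*x*y^2 - 2*x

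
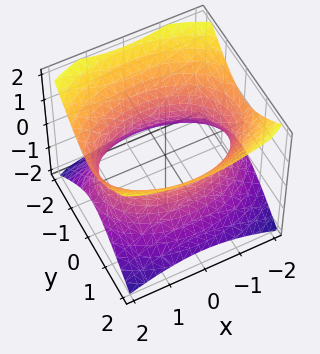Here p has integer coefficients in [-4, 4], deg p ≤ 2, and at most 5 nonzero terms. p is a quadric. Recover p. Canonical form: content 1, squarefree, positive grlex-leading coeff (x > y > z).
x^2 + 2*y^2 - 2*z^2 - 3

First, degree: an hourglass — one-sheet hyperboloid; a quadric, so deg p = 2.
Next, symmetries: the y ↦ −y reflection is a symmetry, so y appears only in even powers; the z ↦ −z reflection is a symmetry, so z appears only in even powers; mirror symmetry x ↦ −x ⇒ only even powers of x.
Then, observable constraints: the surface avoids every integer z-axis point in the box.
Finally, matching integer coefficients to the picture gives p.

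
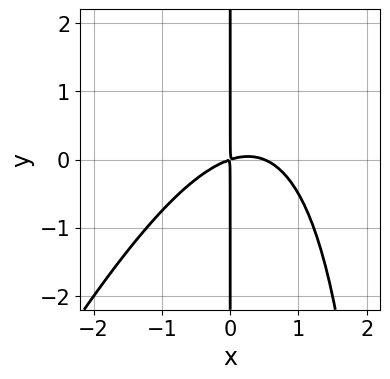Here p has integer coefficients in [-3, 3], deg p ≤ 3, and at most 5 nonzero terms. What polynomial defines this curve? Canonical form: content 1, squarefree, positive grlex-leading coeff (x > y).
2*x^3 - x^2*y - x^2 + 3*x*y

First, deg p = 3.
Then, reading off the gridlines: every point of the y-axis in the box is on the curve.
Finally, putting this together gives p.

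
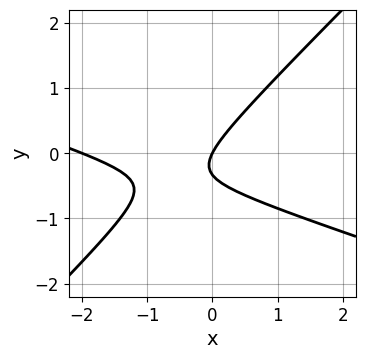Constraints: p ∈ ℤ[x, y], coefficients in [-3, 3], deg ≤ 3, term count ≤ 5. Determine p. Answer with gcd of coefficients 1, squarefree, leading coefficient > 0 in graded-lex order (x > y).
x^2 + 2*x*y - 3*y^2 + 2*x - y

First, deg p = 2. No degree-1 curve has this shape.
Then, checking where it meets the axes: one y-axis crossing is at y = 0; the x-axis gridline crossings are at x ∈ {-2, 0}.
Finally, the integer polynomial consistent with all of this is the stated p.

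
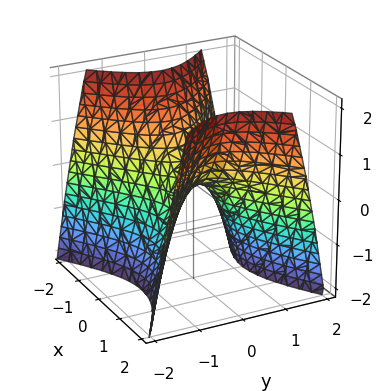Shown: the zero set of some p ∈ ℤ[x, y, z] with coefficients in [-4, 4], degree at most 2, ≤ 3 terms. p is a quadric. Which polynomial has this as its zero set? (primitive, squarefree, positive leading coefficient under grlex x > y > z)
2*x^2 - 3*y^2 - 2*z

deg p = 2.
Symmetries: mirror symmetry x ↦ −x ⇒ only even powers of x; it's symmetric under y → −y, forcing even powers of y.
Observable constraints: it crosses the x-axis at the gridline x = 0; one z-axis crossing is at z = 0; it crosses the y-axis at the gridline y = 0.
The integer polynomial consistent with all of this is the stated p.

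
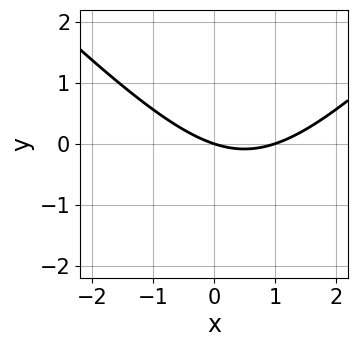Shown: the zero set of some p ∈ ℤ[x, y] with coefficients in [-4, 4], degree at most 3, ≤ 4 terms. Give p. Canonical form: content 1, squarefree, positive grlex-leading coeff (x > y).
First, the degree is 2 — no degree-1 curve has this shape.
Then, against the integer gridlines: the x-axis gridline crossings are at x ∈ {0, 1}; it meets the y-axis at y = 0 (among the integer gridlines).
Finally, fitting integer coefficients to these (and the overall shape) gives p.

x^2 - y^2 - x - 3*y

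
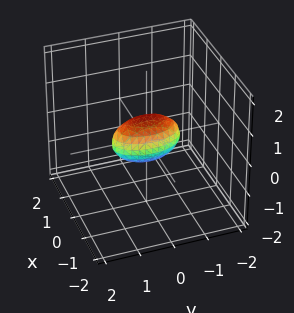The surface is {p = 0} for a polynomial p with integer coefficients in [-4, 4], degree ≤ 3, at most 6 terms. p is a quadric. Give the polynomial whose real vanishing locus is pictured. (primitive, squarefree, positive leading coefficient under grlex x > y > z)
3*x^2 + y^2 + 2*z^2 - 1

1. Degree: bounded and convex; a quadric, so deg p = 2.
2. Symmetries: mirror symmetry z ↦ −z ⇒ only even powers of z; the x ↦ −x reflection is a symmetry, so x appears only in even powers; mirror symmetry y ↦ −y ⇒ only even powers of y.
3. From the axis intercepts and sections: among the integer gridlines, it crosses the y-axis at y ∈ {-1, 1}.
4. Together with the visible shape, these determine p as stated.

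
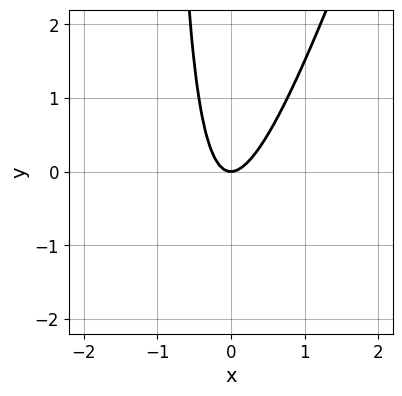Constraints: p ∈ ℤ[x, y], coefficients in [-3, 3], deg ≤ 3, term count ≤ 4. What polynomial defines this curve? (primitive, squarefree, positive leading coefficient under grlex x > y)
(a) Degree: no degree-1 curve has this shape, so deg p = 2.
(b) Reading off the gridlines: it meets the y-axis at y = 0 (among the integer gridlines); one x-axis crossing is at x = 0.
(c) Assembling these constraints gives the stated polynomial.

3*x^2 - x*y - y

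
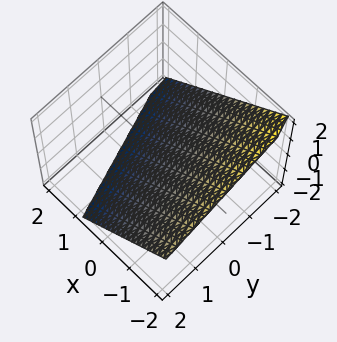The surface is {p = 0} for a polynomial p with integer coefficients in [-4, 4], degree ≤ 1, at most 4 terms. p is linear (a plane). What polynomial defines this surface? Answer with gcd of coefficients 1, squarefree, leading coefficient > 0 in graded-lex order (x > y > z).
3*x + y + 3*z + 2

First, the degree is 1 — every cross-section is a straight line — this is a plane.
Then, against the integer gridlines: it crosses the y-axis at the gridline y = -2.
Finally, matching integer coefficients to the picture gives p.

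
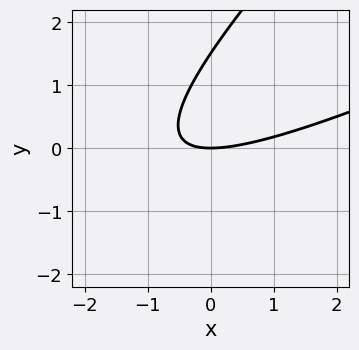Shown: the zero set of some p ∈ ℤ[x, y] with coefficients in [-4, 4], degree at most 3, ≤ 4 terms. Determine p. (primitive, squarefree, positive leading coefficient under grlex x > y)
1. Degree: the shape is more complex than any degree-1 curve, so deg p = 2.
2. Reading off the gridlines: it crosses the y-axis at the gridline y = 0; it meets the x-axis at x = 0 (among the integer gridlines).
3. Together with the visible shape, these determine p as stated.

x^2 - 3*x*y + 2*y^2 - 3*y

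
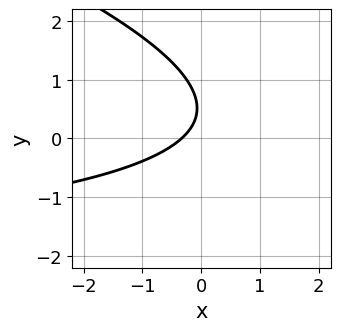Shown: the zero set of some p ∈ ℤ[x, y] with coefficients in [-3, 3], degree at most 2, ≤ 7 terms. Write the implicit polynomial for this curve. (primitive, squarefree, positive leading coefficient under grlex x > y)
x*y + 3*y^2 + 3*x - 3*y + 1

1. The degree is 2 — the shape is more complex than any degree-1 curve.
2. From the axis intercepts and sections: no y-intercept at any integer in the box.
3. Assembling these constraints gives the stated polynomial.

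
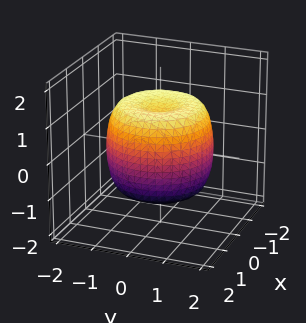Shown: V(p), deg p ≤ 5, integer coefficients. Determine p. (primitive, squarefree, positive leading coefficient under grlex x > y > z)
1. deg p = 4. A generic line meets the surface in up to 4 points.
2. Symmetry: every cross-section ⟂ z is a circle, so x, y appear only via x² + y².
3. Against the integer gridlines: among the integer gridlines, it crosses the z-axis at z ∈ {-1, 1}; a circular section at z = 1 has radius between 1 and 2.
4. Fitting integer coefficients to these (and the overall shape) gives p.

2*x^4 + 4*x^2*y^2 + 2*y^4 - 3*x^2 - 3*y^2 + 2*z^2 - 2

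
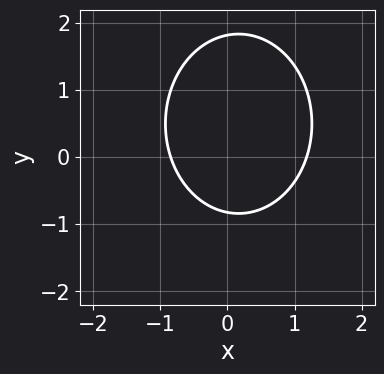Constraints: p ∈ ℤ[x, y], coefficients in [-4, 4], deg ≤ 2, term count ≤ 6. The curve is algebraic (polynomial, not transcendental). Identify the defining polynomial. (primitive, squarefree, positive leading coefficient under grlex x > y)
3*x^2 + 2*y^2 - x - 2*y - 3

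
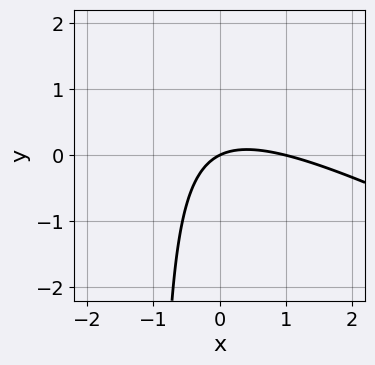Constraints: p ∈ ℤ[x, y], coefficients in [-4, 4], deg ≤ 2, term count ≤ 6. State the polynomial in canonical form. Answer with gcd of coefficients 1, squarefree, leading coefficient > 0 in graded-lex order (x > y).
x^2 + 2*x*y - x + 2*y

Degree: the shape is more complex than any degree-1 curve, so deg p = 2.
Against the integer gridlines: the x-axis gridline crossings are at x ∈ {0, 1}; it meets the y-axis at y = 0 (among the integer gridlines).
Solving for integer coefficients yields p as stated.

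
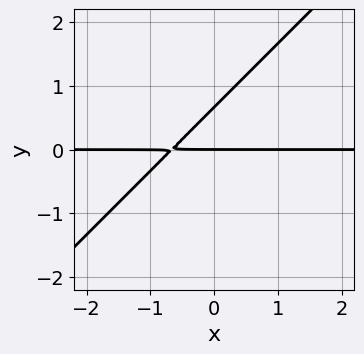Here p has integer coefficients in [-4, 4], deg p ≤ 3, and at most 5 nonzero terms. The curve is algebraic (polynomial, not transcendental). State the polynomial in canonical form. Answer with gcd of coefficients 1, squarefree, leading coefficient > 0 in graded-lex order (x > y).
3*x*y - 3*y^2 + 2*y

The degree is 2 — a generic line meets the curve in up to 2 points.
Observable constraints: it meets the y-axis at y = 0 (among the integer gridlines); every point of the x-axis in the box is on the curve.
Putting this together gives p.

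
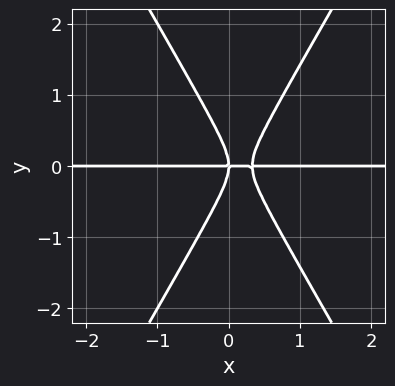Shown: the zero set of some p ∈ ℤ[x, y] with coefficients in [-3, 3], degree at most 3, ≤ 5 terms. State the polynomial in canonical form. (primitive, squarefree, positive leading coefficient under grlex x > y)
First, the degree is 3 — the shape is more complex than any degree-2 curve.
Then, from the visible intercepts: it crosses the y-axis at the gridline y = 0; every point of the x-axis in the box is on the curve.
Finally, fitting integer coefficients to these (and the overall shape) gives p.

3*x^2*y - y^3 - x*y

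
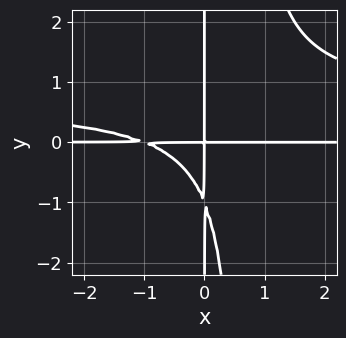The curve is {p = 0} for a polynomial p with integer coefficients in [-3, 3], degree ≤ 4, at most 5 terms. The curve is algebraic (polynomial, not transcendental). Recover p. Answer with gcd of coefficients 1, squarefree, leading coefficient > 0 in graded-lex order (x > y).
First, degree: a generic line meets the curve in up to 4 points, so deg p = 4.
Then, observable constraints: every point of the x-axis in the box is on the curve; the visible y-axis segment lies entirely on the curve.
Finally, the integer polynomial consistent with all of this is the stated p.

3*x^2*y^2 - 2*x^2*y - 2*x*y^2 - 2*x*y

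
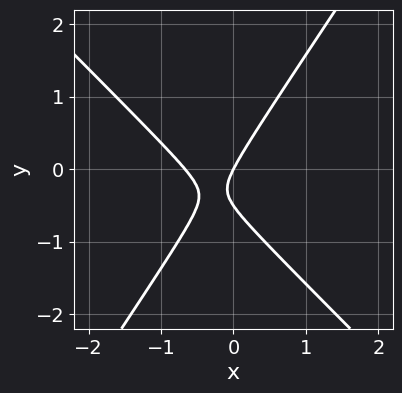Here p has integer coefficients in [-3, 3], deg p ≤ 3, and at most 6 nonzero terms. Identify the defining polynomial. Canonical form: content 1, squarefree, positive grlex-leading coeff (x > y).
1. Degree: no degree-1 curve has this shape, so deg p = 2.
2. Observable constraints: it crosses the x-axis at the gridline x = 0; it crosses the y-axis at the gridline y = 0.
3. Matching integer coefficients to the picture gives p.

3*x^2 + x*y - 2*y^2 + 2*x - y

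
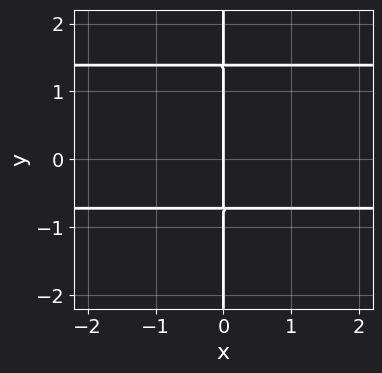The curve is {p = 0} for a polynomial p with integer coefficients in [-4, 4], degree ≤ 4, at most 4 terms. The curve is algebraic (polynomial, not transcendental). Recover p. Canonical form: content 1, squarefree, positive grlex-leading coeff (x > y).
First, deg p = 3. The shape is more complex than any degree-2 curve.
Next, against the integer gridlines: every point of the y-axis in the box is on the curve; one x-axis crossing is at x = 0.
Finally, fitting integer coefficients to these (and the overall shape) gives p.

3*x*y^2 - 2*x*y - 3*x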